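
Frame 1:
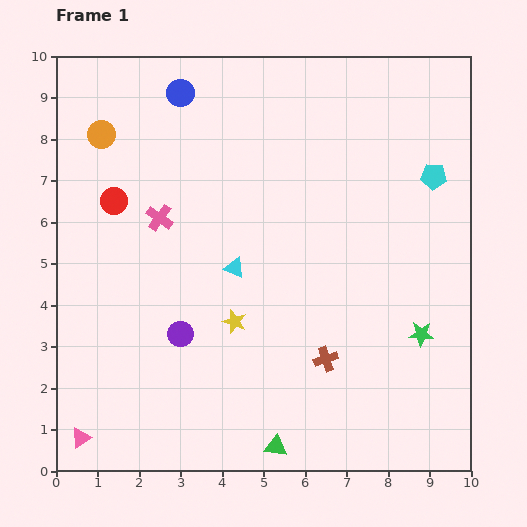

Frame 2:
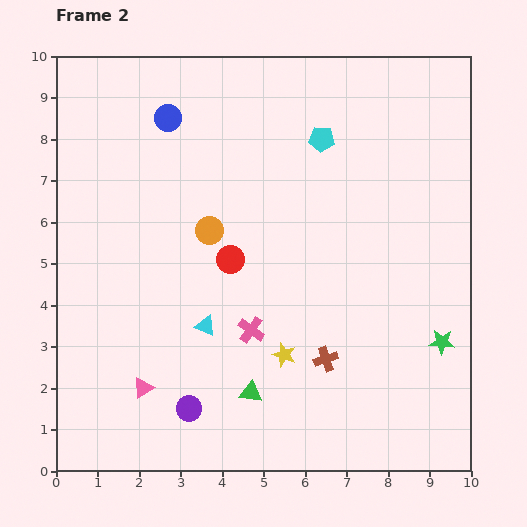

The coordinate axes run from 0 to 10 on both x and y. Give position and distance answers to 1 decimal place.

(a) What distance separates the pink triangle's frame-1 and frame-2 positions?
1.9

The pink triangle moved from (0.6, 0.8) to (2.1, 2.0), a distance of √(1.5² + 1.2²) ≈ 1.9.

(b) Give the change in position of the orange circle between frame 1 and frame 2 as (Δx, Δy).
(2.6, -2.3)

The orange circle was at (1.1, 8.1) in frame 1 and (3.7, 5.8) in frame 2.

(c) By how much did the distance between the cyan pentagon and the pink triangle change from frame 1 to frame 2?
-3.2

Distance in frame 1: 10.6. Distance in frame 2: 7.4.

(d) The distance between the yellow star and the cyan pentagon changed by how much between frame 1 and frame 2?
-0.6

Distance in frame 1: 5.9. Distance in frame 2: 5.3.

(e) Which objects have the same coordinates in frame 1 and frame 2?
the brown cross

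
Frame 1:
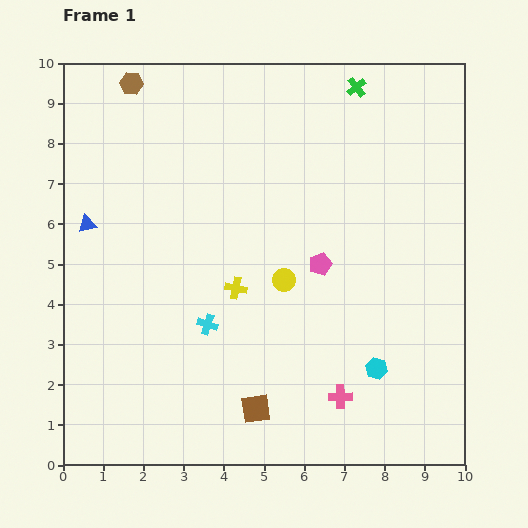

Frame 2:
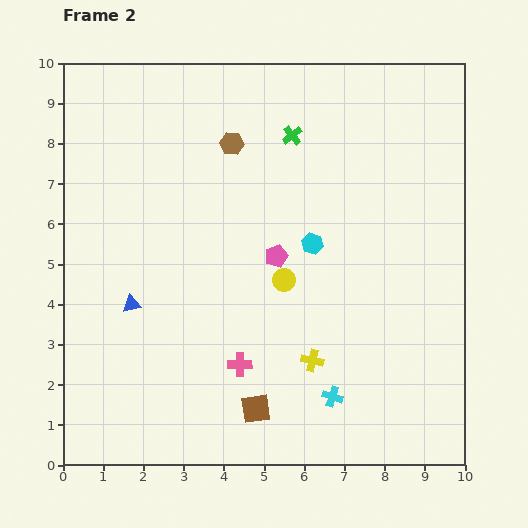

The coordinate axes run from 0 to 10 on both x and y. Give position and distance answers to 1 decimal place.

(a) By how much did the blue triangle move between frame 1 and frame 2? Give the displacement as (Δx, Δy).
(1.1, -2.0)

The blue triangle was at (0.6, 6.0) in frame 1 and (1.7, 4.0) in frame 2.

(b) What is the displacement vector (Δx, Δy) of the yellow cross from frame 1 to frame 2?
(1.9, -1.8)

The yellow cross was at (4.3, 4.4) in frame 1 and (6.2, 2.6) in frame 2.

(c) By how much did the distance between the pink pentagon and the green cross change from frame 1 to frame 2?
-1.5

Distance in frame 1: 4.5. Distance in frame 2: 3.0.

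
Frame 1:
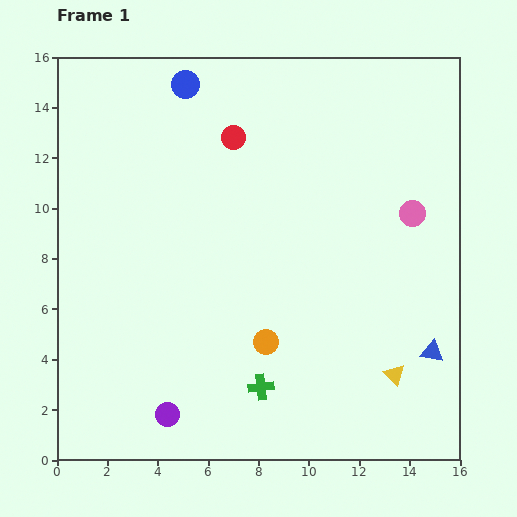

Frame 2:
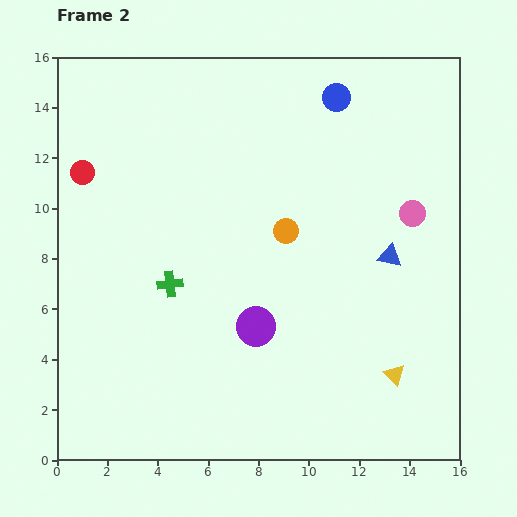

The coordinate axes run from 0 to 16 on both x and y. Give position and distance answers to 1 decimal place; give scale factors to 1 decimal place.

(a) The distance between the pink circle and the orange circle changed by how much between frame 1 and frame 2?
-2.7

Distance in frame 1: 7.7. Distance in frame 2: 5.0.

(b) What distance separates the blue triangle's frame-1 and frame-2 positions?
4.2

The blue triangle moved from (14.9, 4.3) to (13.2, 8.1), a distance of √(1.7² + 3.8²) ≈ 4.2.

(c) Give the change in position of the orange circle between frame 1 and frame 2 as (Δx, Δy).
(0.8, 4.4)

The orange circle was at (8.3, 4.7) in frame 1 and (9.1, 9.1) in frame 2.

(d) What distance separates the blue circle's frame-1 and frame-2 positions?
6.0

The blue circle moved from (5.1, 14.9) to (11.1, 14.4), a distance of √(6.0² + 0.5²) ≈ 6.0.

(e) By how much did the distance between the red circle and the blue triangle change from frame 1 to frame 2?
+1.0

Distance in frame 1: 11.6. Distance in frame 2: 12.6.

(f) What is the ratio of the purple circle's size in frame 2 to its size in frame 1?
1.6×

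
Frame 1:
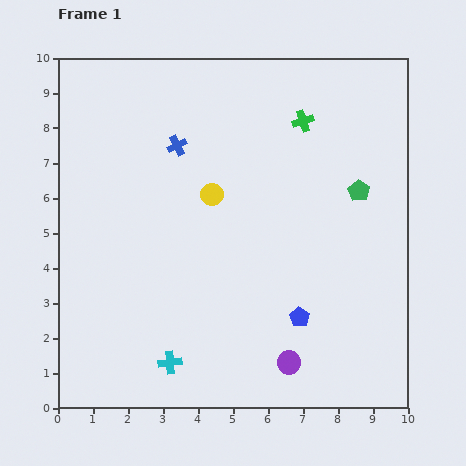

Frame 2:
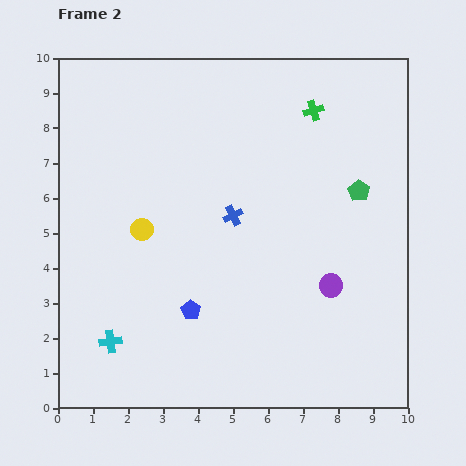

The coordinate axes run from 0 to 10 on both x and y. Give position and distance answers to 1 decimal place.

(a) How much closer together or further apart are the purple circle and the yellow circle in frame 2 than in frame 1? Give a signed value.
+0.3

Distance in frame 1: 5.3. Distance in frame 2: 5.6.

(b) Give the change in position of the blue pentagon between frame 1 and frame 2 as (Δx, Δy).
(-3.1, 0.2)

The blue pentagon was at (6.9, 2.6) in frame 1 and (3.8, 2.8) in frame 2.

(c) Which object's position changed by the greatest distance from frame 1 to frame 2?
the blue pentagon

(moved 3.1; next 2.6)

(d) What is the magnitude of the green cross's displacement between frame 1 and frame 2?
0.4

The green cross moved from (7.0, 8.2) to (7.3, 8.5), a distance of √(0.3² + 0.3²) ≈ 0.4.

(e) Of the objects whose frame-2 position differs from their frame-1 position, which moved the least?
the green cross

(moved 0.4)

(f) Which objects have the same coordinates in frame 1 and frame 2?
the green pentagon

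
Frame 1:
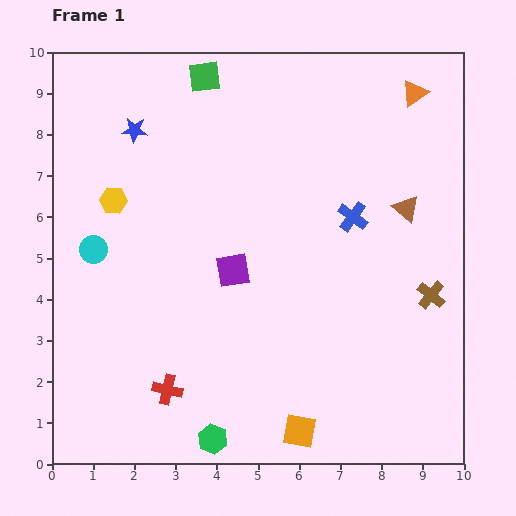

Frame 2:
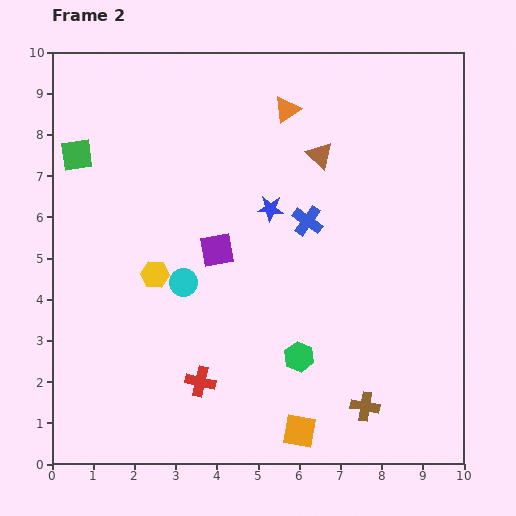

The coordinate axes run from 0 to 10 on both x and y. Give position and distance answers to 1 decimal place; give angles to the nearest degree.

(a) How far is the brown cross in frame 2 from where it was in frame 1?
3.1

The brown cross moved from (9.2, 4.1) to (7.6, 1.4), a distance of √(1.6² + 2.7²) ≈ 3.1.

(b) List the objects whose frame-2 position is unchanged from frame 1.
the orange square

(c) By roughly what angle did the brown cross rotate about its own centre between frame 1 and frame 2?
30° counter-clockwise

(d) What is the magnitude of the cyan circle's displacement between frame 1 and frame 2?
2.3

The cyan circle moved from (1.0, 5.2) to (3.2, 4.4), a distance of √(2.2² + 0.8²) ≈ 2.3.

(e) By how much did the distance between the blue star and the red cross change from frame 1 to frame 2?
-1.9

Distance in frame 1: 6.4. Distance in frame 2: 4.5.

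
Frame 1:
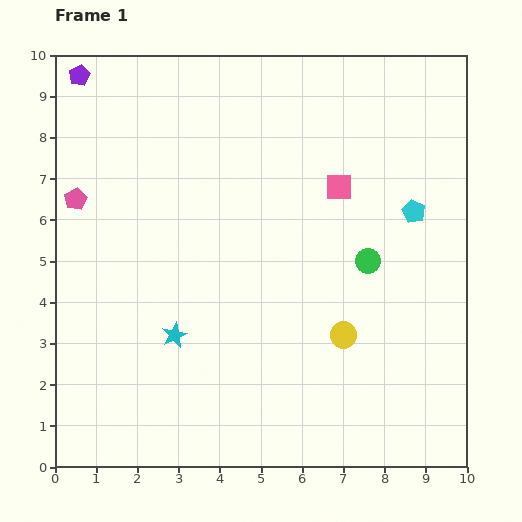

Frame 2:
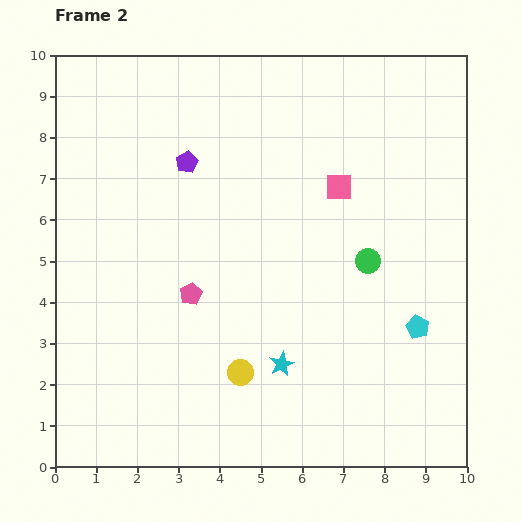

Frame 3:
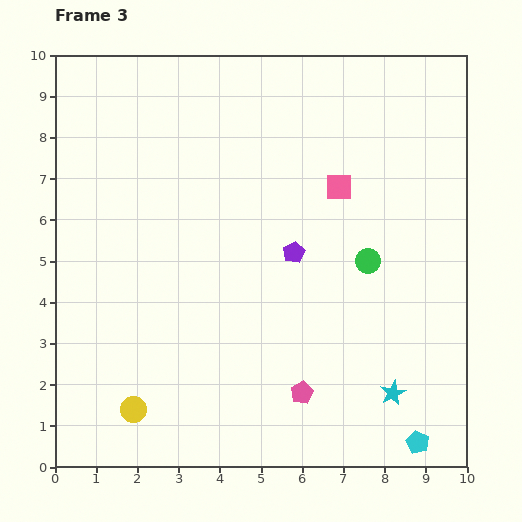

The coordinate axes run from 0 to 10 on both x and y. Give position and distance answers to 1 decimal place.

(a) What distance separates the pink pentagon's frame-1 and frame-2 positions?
3.6

The pink pentagon moved from (0.5, 6.5) to (3.3, 4.2), a distance of √(2.8² + 2.3²) ≈ 3.6.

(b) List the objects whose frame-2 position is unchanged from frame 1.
the green circle, the pink square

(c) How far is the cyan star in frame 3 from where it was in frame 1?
5.5

The cyan star moved from (2.9, 3.2) to (8.2, 1.8), a distance of √(5.3² + 1.4²) ≈ 5.5.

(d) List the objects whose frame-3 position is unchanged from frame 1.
the green circle, the pink square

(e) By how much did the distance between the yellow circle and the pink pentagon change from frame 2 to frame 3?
+1.9

Distance in frame 2: 2.2. Distance in frame 3: 4.1.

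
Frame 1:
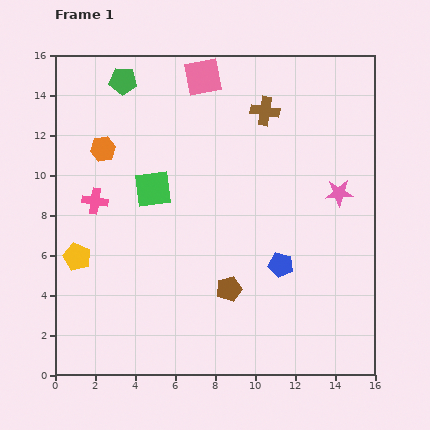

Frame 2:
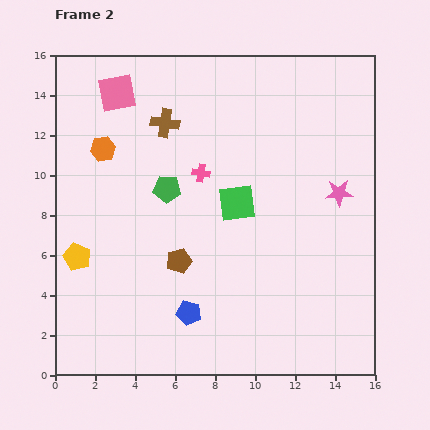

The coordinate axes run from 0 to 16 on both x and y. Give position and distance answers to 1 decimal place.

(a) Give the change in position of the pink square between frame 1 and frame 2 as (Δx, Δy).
(-4.3, -0.8)

The pink square was at (7.4, 14.9) in frame 1 and (3.1, 14.1) in frame 2.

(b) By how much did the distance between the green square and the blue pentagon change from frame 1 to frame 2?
-1.4

Distance in frame 1: 7.4. Distance in frame 2: 6.0.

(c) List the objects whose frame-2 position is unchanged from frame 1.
the yellow pentagon, the orange hexagon, the pink star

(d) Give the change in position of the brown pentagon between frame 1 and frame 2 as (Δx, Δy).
(-2.5, 1.4)

The brown pentagon was at (8.7, 4.3) in frame 1 and (6.2, 5.7) in frame 2.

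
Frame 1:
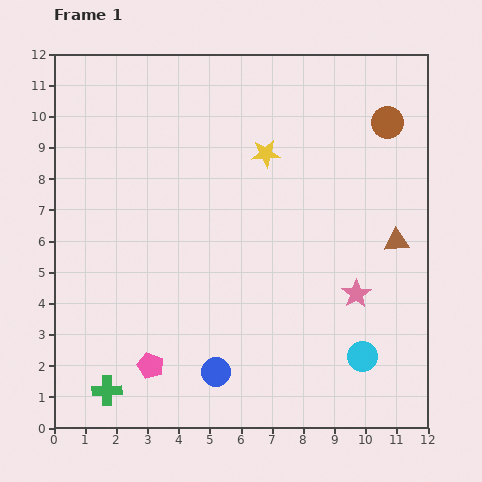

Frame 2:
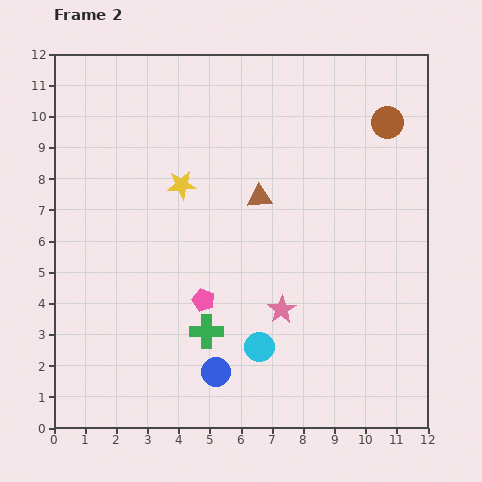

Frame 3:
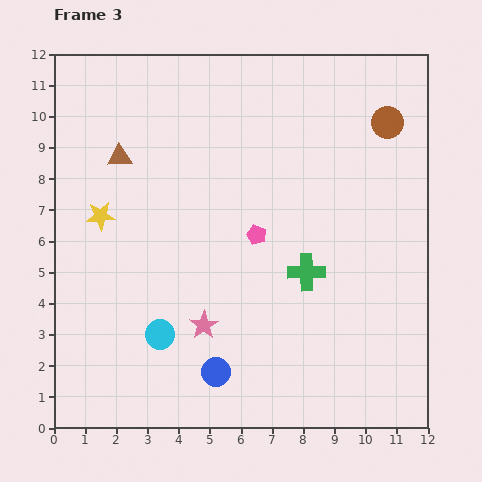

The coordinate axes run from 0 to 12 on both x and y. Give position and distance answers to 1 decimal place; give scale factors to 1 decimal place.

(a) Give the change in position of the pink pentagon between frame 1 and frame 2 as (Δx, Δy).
(1.7, 2.1)

The pink pentagon was at (3.1, 2.0) in frame 1 and (4.8, 4.1) in frame 2.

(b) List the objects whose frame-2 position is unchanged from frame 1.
the brown circle, the blue circle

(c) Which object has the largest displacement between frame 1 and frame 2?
the brown triangle

(moved 4.6; next 3.7)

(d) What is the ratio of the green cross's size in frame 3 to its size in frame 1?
1.3×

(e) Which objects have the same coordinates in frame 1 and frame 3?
the brown circle, the blue circle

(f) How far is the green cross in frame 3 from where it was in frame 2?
3.7

The green cross moved from (4.9, 3.1) to (8.1, 5.0), a distance of √(3.2² + 1.9²) ≈ 3.7.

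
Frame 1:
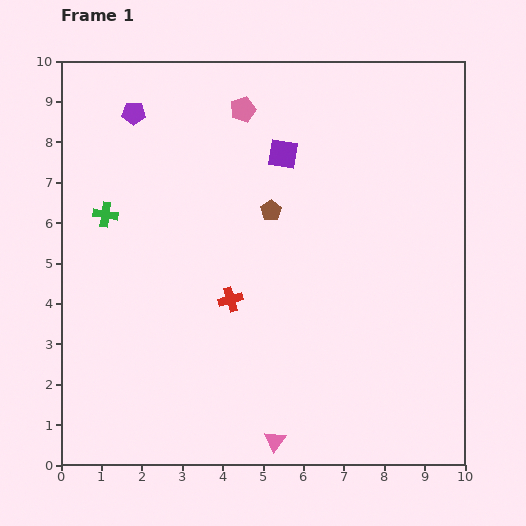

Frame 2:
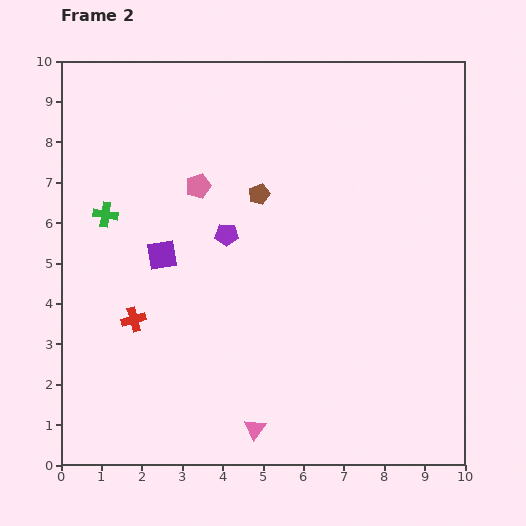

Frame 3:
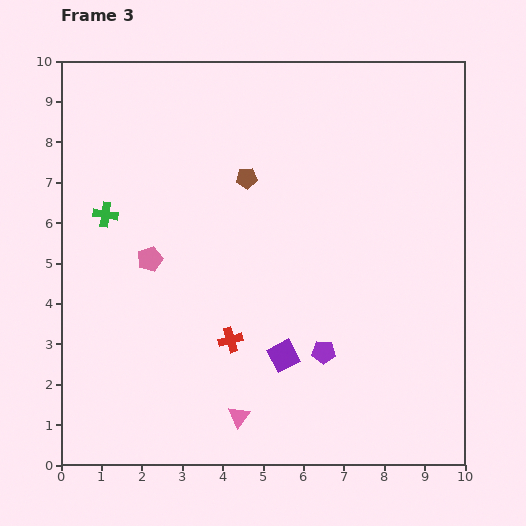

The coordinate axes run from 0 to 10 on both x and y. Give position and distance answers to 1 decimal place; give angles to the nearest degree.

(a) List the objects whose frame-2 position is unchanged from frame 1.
the green cross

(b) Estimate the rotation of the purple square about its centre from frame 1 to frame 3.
38° counter-clockwise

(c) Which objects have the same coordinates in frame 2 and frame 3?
the green cross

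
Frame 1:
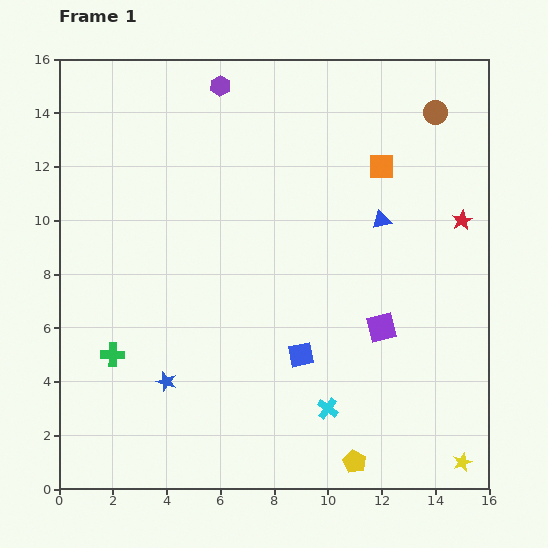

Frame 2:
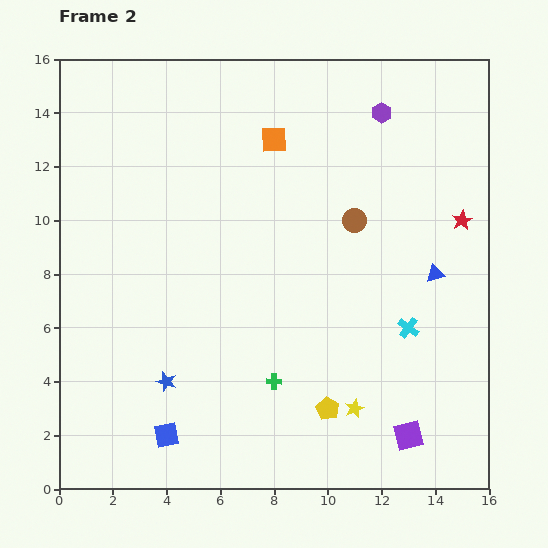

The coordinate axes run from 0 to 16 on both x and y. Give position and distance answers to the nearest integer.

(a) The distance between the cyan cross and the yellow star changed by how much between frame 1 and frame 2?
-1

Distance in frame 1: 5. Distance in frame 2: 4.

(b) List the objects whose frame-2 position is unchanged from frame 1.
the blue star, the red star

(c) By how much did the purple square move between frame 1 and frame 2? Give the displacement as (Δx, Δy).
(1, -4)

The purple square was at (12, 6) in frame 1 and (13, 2) in frame 2.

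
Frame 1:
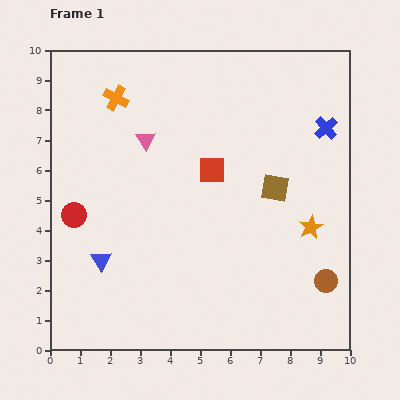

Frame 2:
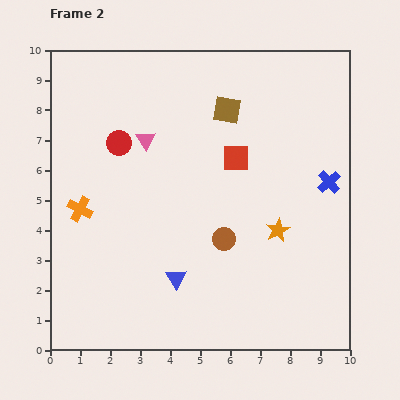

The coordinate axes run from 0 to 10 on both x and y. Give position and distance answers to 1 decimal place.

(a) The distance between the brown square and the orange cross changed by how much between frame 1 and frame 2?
-0.2

Distance in frame 1: 6.1. Distance in frame 2: 5.9.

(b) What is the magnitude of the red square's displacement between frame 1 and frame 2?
0.9

The red square moved from (5.4, 6.0) to (6.2, 6.4), a distance of √(0.8² + 0.4²) ≈ 0.9.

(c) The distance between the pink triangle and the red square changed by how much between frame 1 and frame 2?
+0.7

Distance in frame 1: 2.4. Distance in frame 2: 3.1.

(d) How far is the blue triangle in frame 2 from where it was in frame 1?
2.6

The blue triangle moved from (1.7, 3.0) to (4.2, 2.4), a distance of √(2.5² + 0.6²) ≈ 2.6.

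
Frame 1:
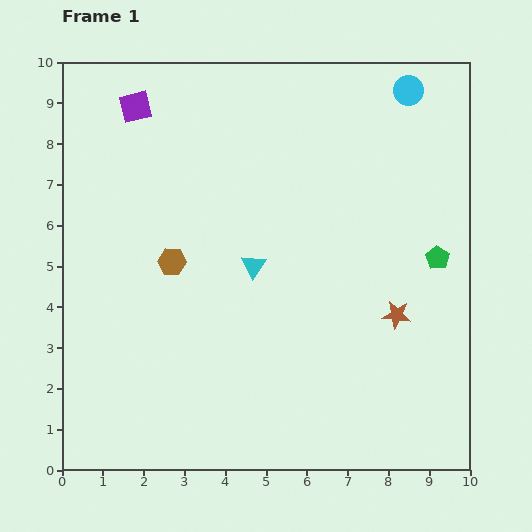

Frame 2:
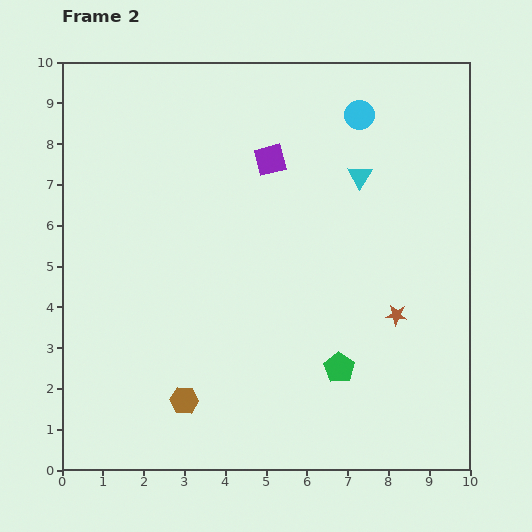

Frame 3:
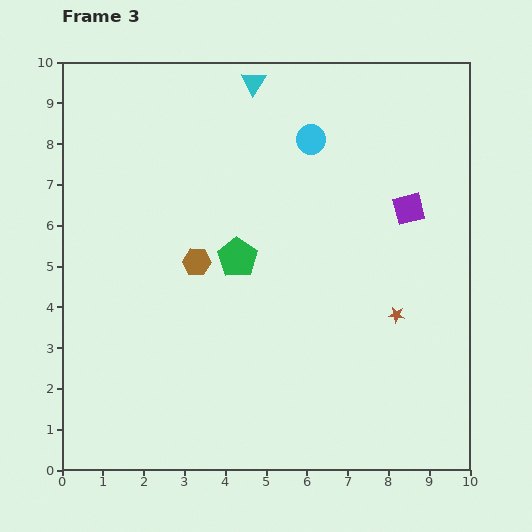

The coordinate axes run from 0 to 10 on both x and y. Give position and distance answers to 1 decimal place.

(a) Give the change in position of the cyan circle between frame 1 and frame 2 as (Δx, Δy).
(-1.2, -0.6)

The cyan circle was at (8.5, 9.3) in frame 1 and (7.3, 8.7) in frame 2.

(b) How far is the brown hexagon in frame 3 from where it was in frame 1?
0.6

The brown hexagon moved from (2.7, 5.1) to (3.3, 5.1), a distance of √(0.6² + 0.0²) ≈ 0.6.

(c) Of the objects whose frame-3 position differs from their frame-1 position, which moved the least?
the brown hexagon

(moved 0.6)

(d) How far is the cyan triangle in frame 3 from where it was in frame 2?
3.5

The cyan triangle moved from (7.3, 7.2) to (4.7, 9.5), a distance of √(2.6² + 2.3²) ≈ 3.5.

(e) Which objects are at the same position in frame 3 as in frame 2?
the brown star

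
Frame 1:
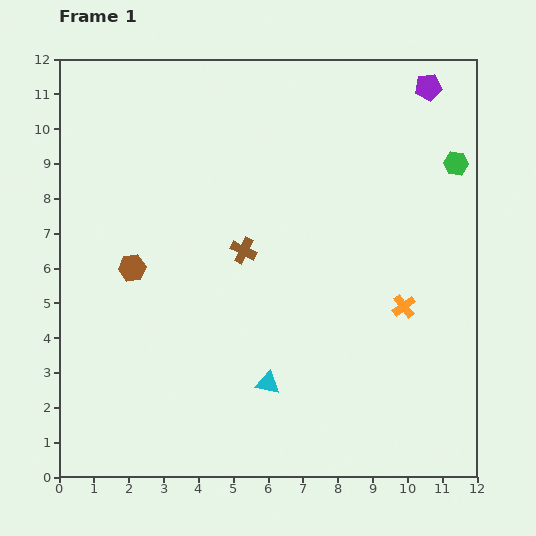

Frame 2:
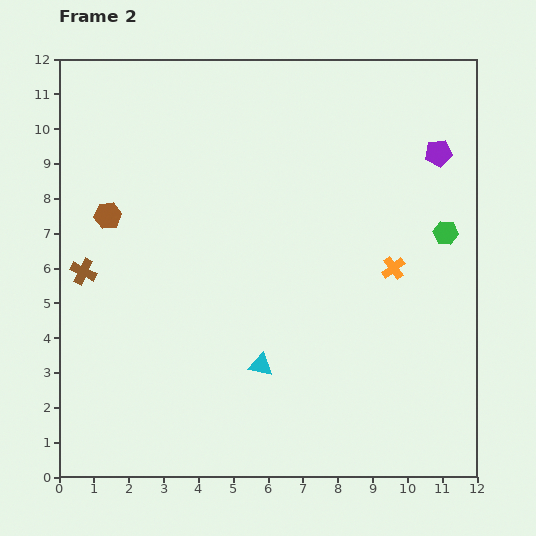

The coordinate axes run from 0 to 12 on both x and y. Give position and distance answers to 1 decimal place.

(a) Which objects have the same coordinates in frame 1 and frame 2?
none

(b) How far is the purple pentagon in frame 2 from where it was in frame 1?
1.9

The purple pentagon moved from (10.6, 11.2) to (10.9, 9.3), a distance of √(0.3² + 1.9²) ≈ 1.9.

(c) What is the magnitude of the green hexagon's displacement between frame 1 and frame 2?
2.0

The green hexagon moved from (11.4, 9.0) to (11.1, 7.0), a distance of √(0.3² + 2.0²) ≈ 2.0.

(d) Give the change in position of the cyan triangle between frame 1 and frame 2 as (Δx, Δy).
(-0.2, 0.5)

The cyan triangle was at (6.0, 2.7) in frame 1 and (5.8, 3.2) in frame 2.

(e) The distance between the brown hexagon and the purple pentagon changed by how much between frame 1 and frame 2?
-0.3

Distance in frame 1: 10.0. Distance in frame 2: 9.7.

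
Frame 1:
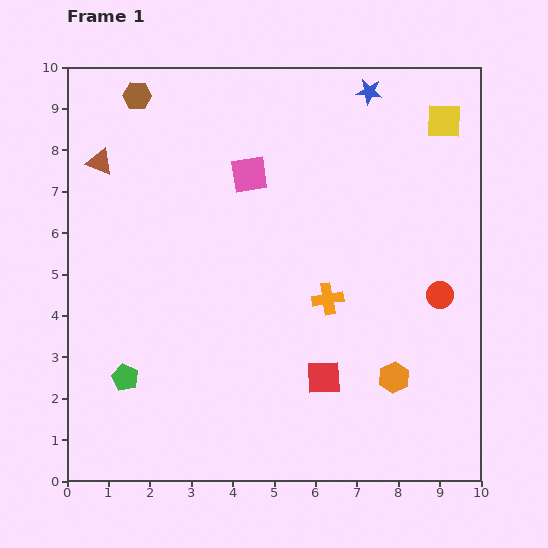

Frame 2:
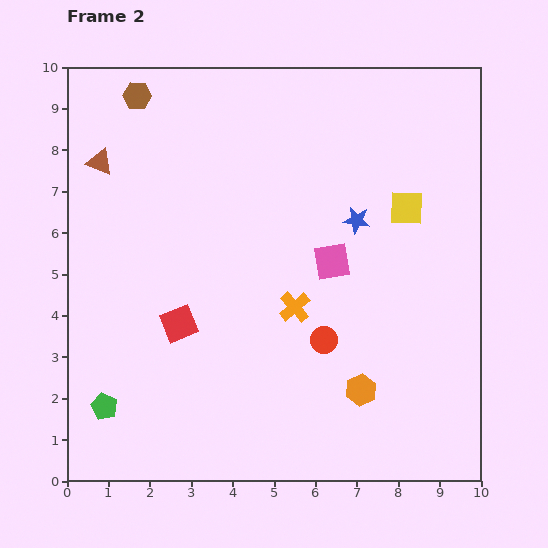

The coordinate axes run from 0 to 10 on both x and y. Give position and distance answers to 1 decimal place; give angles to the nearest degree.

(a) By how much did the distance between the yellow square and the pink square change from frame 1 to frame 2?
-2.7

Distance in frame 1: 4.9. Distance in frame 2: 2.2.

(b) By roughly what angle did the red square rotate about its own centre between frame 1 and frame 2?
20° counter-clockwise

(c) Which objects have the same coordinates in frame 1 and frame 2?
the brown triangle, the brown hexagon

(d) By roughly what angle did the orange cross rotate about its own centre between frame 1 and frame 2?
31° counter-clockwise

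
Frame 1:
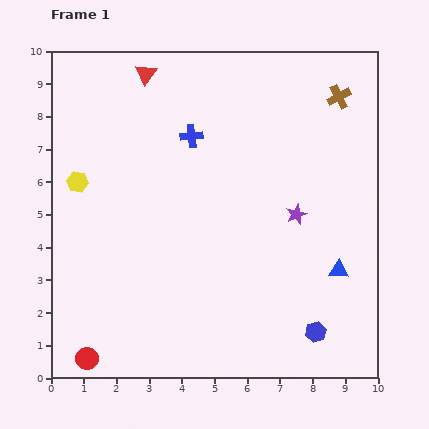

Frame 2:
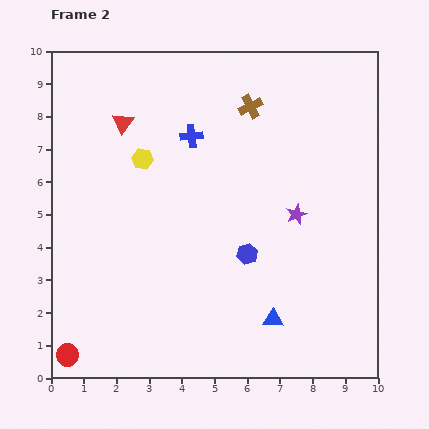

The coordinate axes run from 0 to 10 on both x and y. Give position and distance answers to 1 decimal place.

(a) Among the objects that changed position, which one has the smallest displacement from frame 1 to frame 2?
the red circle

(moved 0.6)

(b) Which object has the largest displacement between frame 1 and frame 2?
the blue hexagon

(moved 3.2; next 2.7)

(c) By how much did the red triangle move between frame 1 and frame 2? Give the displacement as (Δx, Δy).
(-0.7, -1.5)

The red triangle was at (2.9, 9.3) in frame 1 and (2.2, 7.8) in frame 2.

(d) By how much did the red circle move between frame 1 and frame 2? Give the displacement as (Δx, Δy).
(-0.6, 0.1)

The red circle was at (1.1, 0.6) in frame 1 and (0.5, 0.7) in frame 2.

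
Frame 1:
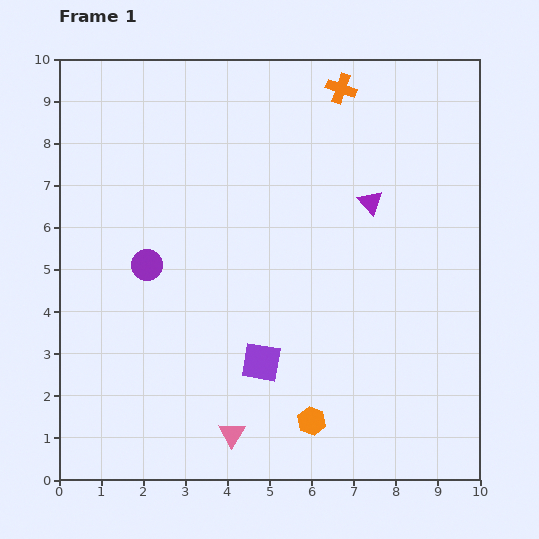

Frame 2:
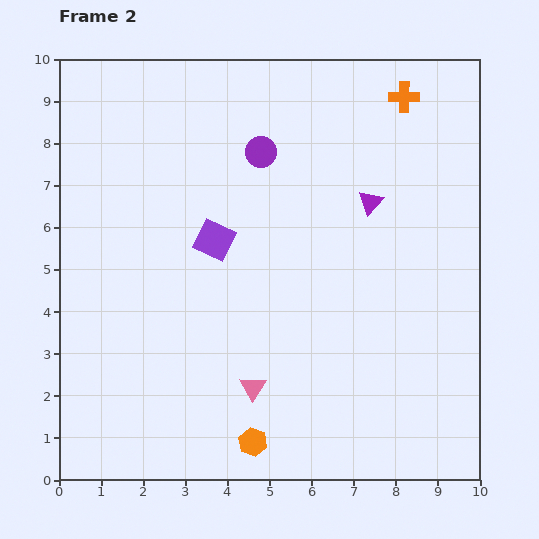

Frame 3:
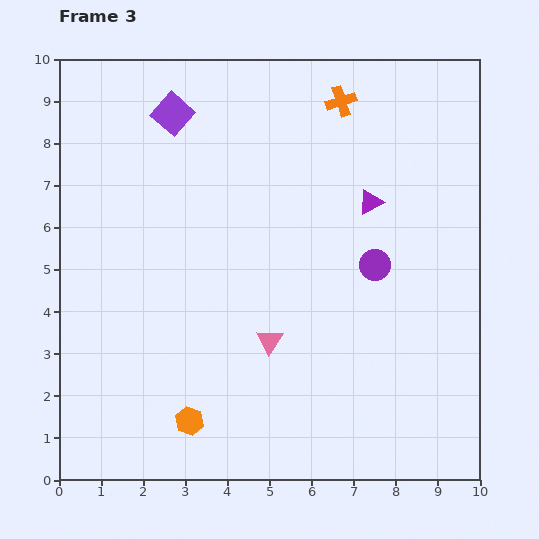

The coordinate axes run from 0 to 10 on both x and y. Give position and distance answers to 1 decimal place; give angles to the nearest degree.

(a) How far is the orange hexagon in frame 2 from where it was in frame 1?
1.5

The orange hexagon moved from (6.0, 1.4) to (4.6, 0.9), a distance of √(1.4² + 0.5²) ≈ 1.5.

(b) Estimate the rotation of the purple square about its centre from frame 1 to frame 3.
32° clockwise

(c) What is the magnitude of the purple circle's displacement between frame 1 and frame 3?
5.4

The purple circle moved from (2.1, 5.1) to (7.5, 5.1), a distance of √(5.4² + 0.0²) ≈ 5.4.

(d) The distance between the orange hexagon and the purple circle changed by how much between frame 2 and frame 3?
-1.2

Distance in frame 2: 6.9. Distance in frame 3: 5.7.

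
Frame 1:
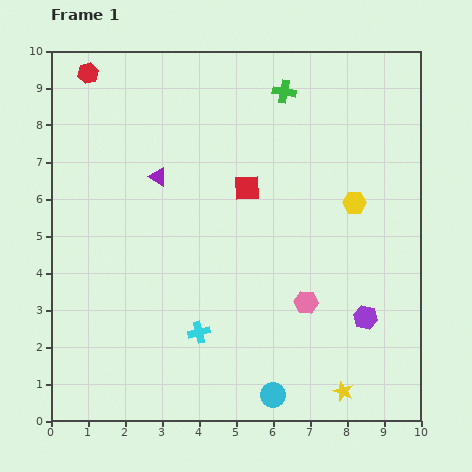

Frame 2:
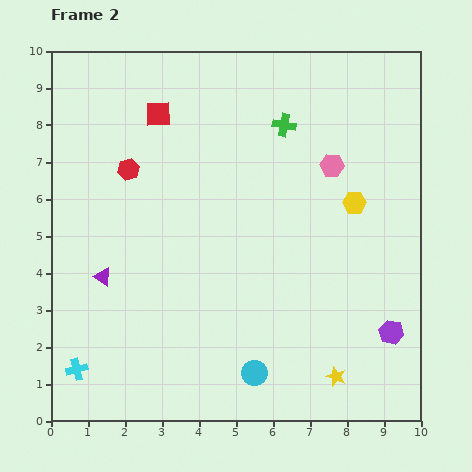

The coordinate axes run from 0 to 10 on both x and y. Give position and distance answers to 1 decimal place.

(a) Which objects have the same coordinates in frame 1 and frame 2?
the yellow hexagon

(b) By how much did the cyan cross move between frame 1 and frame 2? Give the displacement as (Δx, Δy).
(-3.3, -1.0)

The cyan cross was at (4.0, 2.4) in frame 1 and (0.7, 1.4) in frame 2.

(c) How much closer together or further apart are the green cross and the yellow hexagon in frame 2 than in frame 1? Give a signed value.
-0.8

Distance in frame 1: 3.6. Distance in frame 2: 2.8.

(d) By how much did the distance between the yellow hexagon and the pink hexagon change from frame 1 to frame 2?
-1.8

Distance in frame 1: 3.0. Distance in frame 2: 1.2.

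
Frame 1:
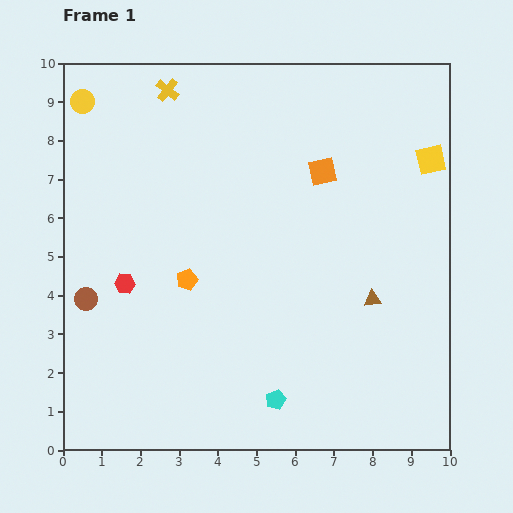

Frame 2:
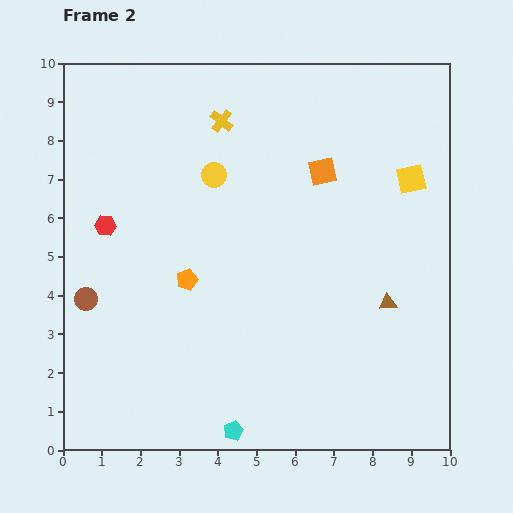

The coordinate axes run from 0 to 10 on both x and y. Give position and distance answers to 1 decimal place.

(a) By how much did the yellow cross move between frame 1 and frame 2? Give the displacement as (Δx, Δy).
(1.4, -0.8)

The yellow cross was at (2.7, 9.3) in frame 1 and (4.1, 8.5) in frame 2.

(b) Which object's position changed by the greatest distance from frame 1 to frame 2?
the yellow circle

(moved 3.9; next 1.6)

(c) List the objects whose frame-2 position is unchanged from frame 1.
the orange pentagon, the orange square, the brown circle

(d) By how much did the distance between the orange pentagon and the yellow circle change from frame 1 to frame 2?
-2.5

Distance in frame 1: 5.3. Distance in frame 2: 2.8.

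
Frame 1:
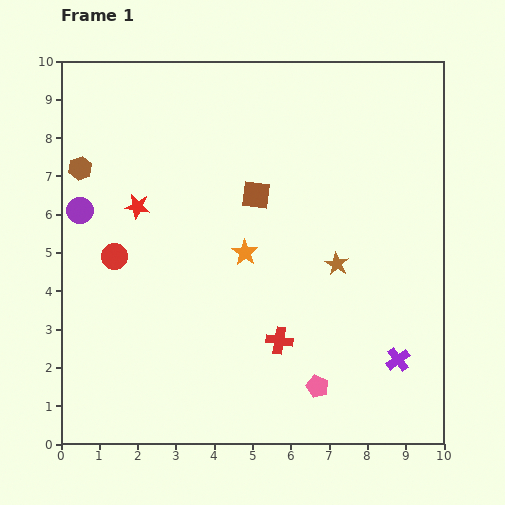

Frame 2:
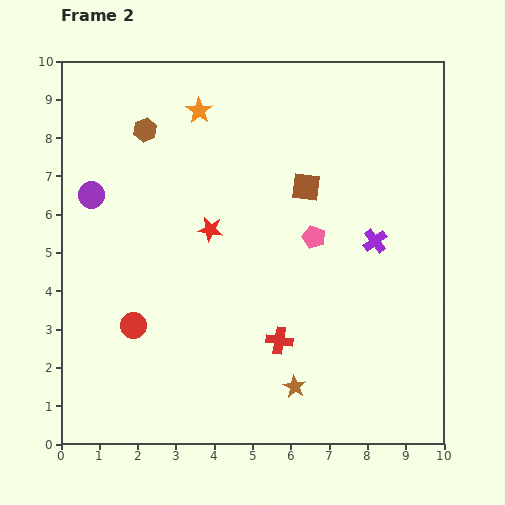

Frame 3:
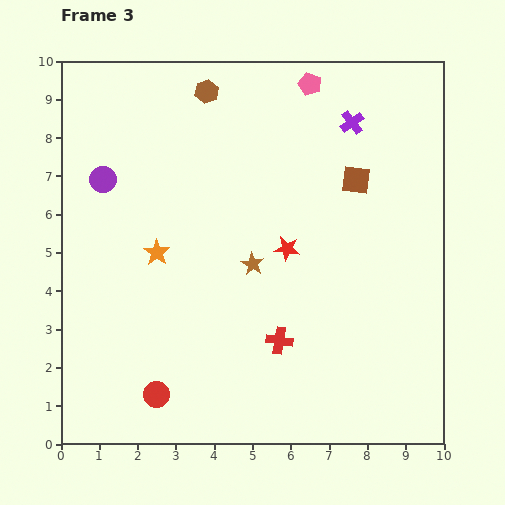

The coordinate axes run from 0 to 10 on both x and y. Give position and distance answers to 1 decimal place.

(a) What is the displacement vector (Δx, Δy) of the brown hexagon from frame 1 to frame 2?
(1.7, 1.0)

The brown hexagon was at (0.5, 7.2) in frame 1 and (2.2, 8.2) in frame 2.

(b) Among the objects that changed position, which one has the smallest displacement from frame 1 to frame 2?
the purple circle

(moved 0.5)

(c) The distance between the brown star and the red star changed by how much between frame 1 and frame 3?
-4.4

Distance in frame 1: 5.4. Distance in frame 3: 1.0.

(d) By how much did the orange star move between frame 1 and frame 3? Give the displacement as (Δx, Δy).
(-2.3, 0.0)

The orange star was at (4.8, 5.0) in frame 1 and (2.5, 5.0) in frame 3.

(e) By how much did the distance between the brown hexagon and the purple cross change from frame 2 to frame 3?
-2.8

Distance in frame 2: 6.7. Distance in frame 3: 3.9.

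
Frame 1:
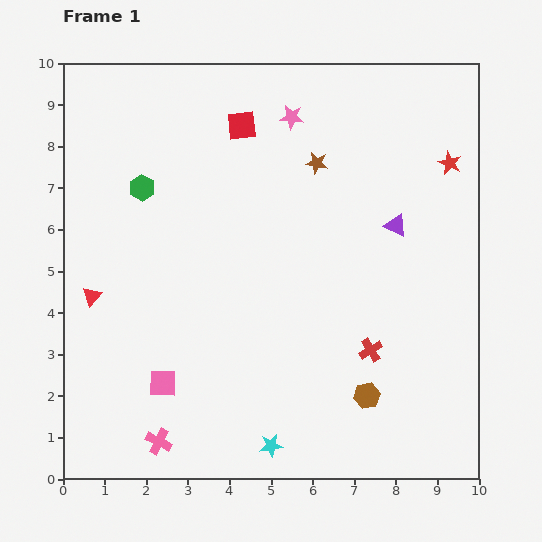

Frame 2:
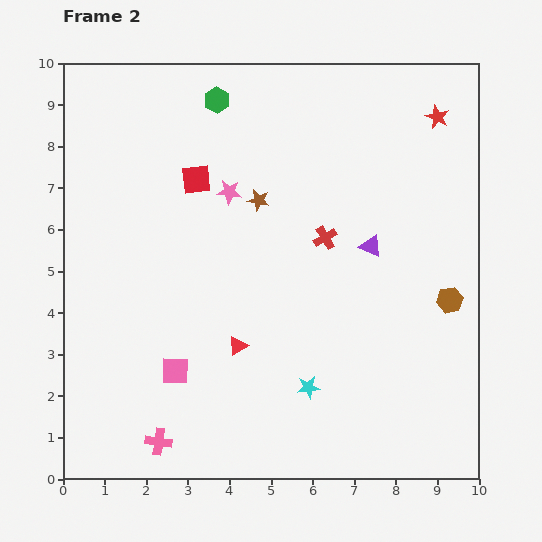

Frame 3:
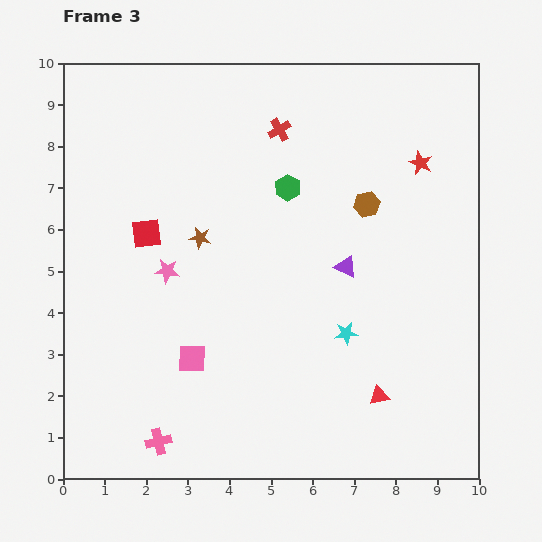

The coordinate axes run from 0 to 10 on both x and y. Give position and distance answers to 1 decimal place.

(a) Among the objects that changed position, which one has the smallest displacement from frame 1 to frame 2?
the pink square

(moved 0.4)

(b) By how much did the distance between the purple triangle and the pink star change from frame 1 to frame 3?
+0.7

Distance in frame 1: 3.6. Distance in frame 3: 4.3.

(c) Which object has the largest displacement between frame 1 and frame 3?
the red triangle

(moved 7.3; next 5.7)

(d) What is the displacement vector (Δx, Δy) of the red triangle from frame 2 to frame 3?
(3.4, -1.2)

The red triangle was at (4.2, 3.2) in frame 2 and (7.6, 2.0) in frame 3.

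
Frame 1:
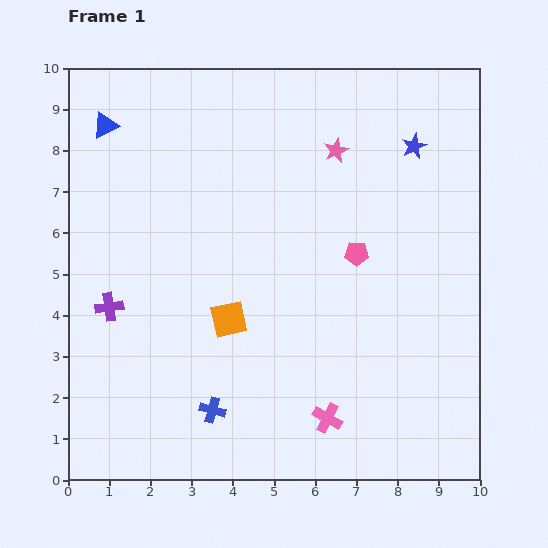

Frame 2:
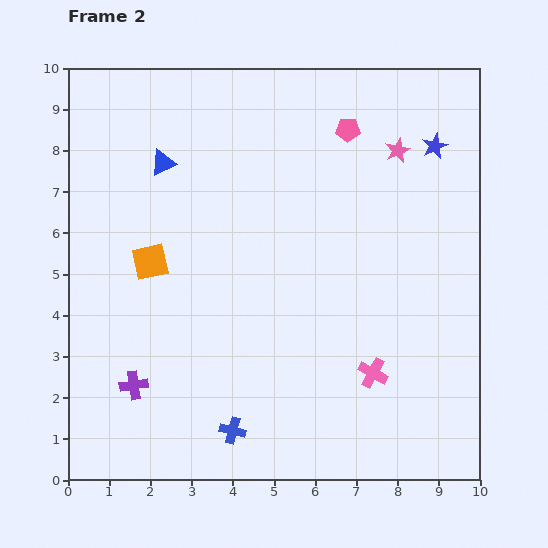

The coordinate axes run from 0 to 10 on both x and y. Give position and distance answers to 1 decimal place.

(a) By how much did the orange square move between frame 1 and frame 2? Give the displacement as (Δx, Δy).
(-1.9, 1.4)

The orange square was at (3.9, 3.9) in frame 1 and (2.0, 5.3) in frame 2.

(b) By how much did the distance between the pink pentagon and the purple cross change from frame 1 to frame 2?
+2.0

Distance in frame 1: 6.1. Distance in frame 2: 8.1.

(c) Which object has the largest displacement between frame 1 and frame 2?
the pink pentagon

(moved 3.0; next 2.4)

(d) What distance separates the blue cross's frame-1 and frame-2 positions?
0.7

The blue cross moved from (3.5, 1.7) to (4.0, 1.2), a distance of √(0.5² + 0.5²) ≈ 0.7.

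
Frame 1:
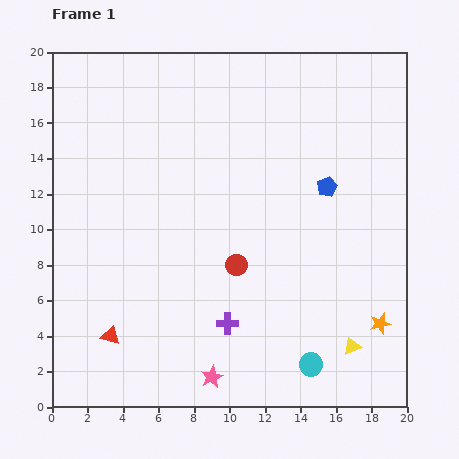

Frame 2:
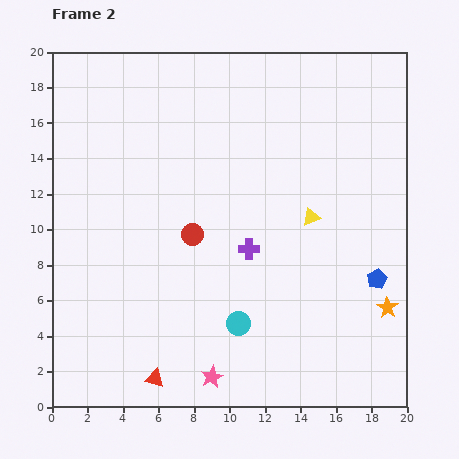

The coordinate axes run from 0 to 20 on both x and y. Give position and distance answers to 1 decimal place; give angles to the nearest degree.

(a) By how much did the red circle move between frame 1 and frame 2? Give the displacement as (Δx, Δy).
(-2.5, 1.7)

The red circle was at (10.4, 8.0) in frame 1 and (7.9, 9.7) in frame 2.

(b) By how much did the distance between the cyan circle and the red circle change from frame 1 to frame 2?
-1.4

Distance in frame 1: 7.0. Distance in frame 2: 5.6.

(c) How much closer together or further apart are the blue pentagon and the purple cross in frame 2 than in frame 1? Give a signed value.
-2.1

Distance in frame 1: 9.5. Distance in frame 2: 7.4.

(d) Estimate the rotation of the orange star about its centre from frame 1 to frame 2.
25° counter-clockwise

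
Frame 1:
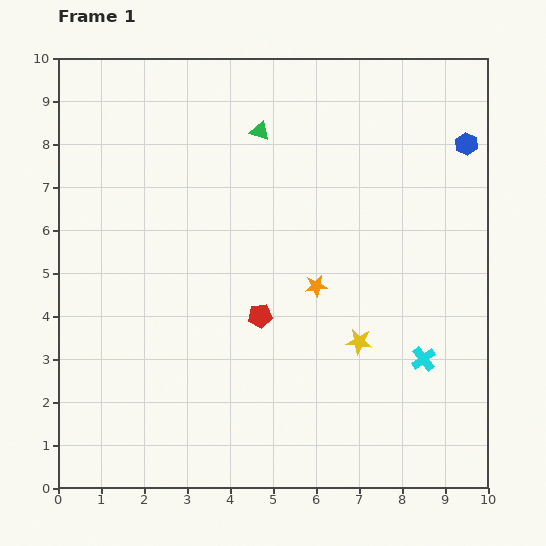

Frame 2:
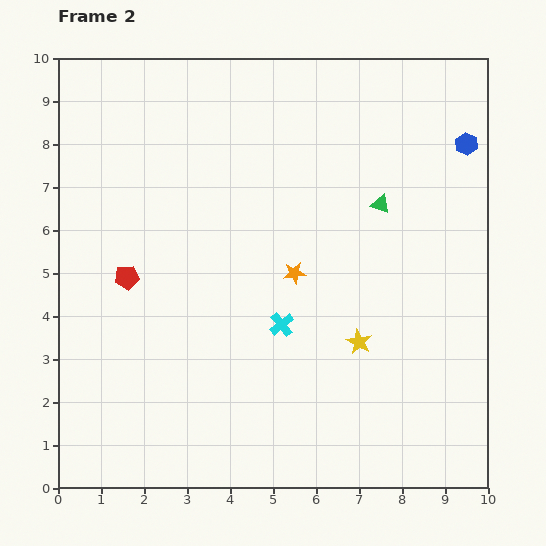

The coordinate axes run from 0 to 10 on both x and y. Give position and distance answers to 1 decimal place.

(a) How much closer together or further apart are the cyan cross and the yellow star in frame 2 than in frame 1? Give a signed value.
+0.2

Distance in frame 1: 1.6. Distance in frame 2: 1.8.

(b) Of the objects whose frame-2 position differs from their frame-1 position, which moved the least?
the orange star

(moved 0.6)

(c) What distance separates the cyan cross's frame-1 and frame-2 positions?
3.4

The cyan cross moved from (8.5, 3.0) to (5.2, 3.8), a distance of √(3.3² + 0.8²) ≈ 3.4.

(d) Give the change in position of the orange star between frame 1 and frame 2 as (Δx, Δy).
(-0.5, 0.3)

The orange star was at (6.0, 4.7) in frame 1 and (5.5, 5.0) in frame 2.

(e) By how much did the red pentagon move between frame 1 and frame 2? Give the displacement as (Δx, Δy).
(-3.1, 0.9)

The red pentagon was at (4.7, 4.0) in frame 1 and (1.6, 4.9) in frame 2.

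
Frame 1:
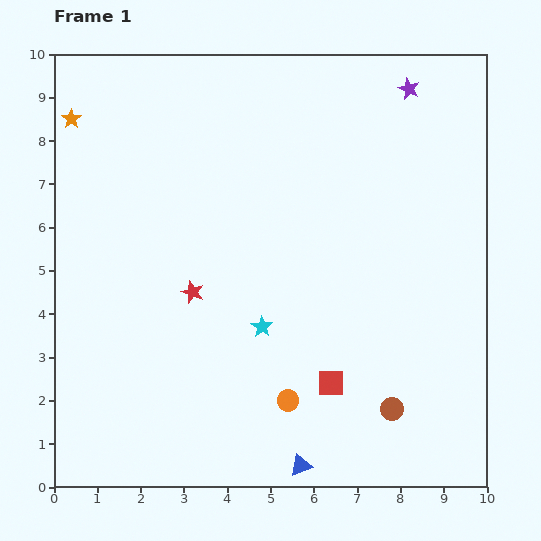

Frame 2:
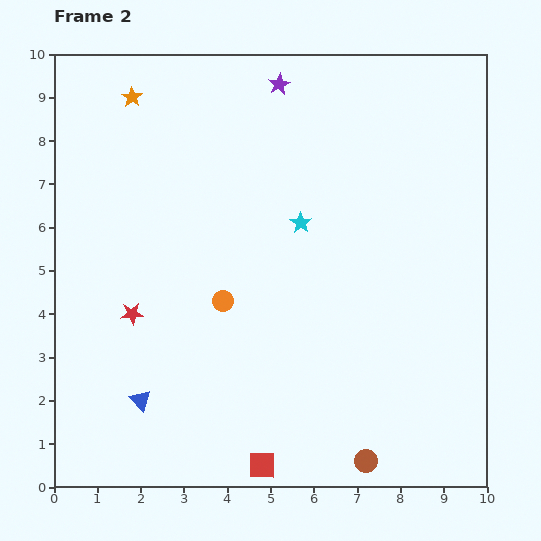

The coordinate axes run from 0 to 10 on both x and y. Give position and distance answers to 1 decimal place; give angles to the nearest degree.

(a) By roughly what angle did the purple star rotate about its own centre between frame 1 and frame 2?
20° clockwise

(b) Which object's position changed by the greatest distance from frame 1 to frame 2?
the blue triangle

(moved 4.0; next 3.0)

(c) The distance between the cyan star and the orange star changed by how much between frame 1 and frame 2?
-1.6

Distance in frame 1: 6.5. Distance in frame 2: 4.9.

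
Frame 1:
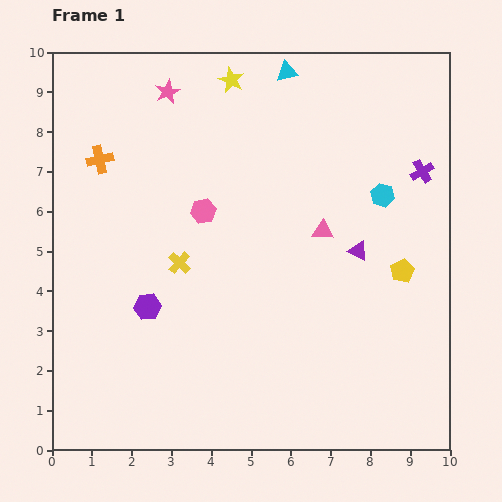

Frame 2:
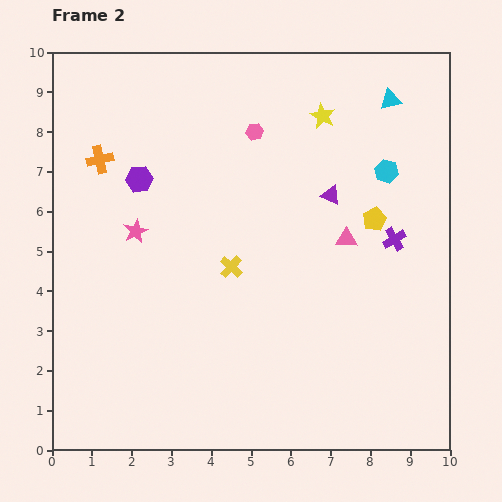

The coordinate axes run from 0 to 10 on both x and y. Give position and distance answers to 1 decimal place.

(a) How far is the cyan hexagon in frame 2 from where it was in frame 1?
0.6

The cyan hexagon moved from (8.3, 6.4) to (8.4, 7.0), a distance of √(0.1² + 0.6²) ≈ 0.6.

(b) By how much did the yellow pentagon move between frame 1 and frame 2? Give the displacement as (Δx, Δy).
(-0.7, 1.3)

The yellow pentagon was at (8.8, 4.5) in frame 1 and (8.1, 5.8) in frame 2.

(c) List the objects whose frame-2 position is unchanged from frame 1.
the orange cross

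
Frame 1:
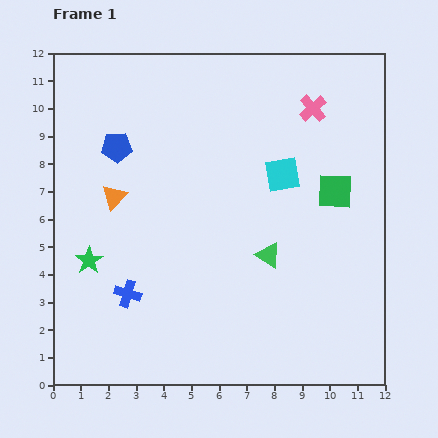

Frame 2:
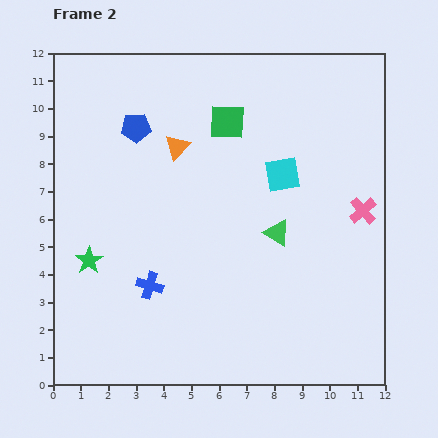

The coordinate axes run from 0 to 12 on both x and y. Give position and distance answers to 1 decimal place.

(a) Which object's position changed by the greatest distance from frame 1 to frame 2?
the green square

(moved 4.6; next 4.1)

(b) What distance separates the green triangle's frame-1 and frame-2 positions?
0.9

The green triangle moved from (7.8, 4.7) to (8.1, 5.5), a distance of √(0.3² + 0.8²) ≈ 0.9.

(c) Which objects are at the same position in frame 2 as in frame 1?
the green star, the cyan square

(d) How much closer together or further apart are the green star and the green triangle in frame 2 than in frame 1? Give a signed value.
+0.4

Distance in frame 1: 6.5. Distance in frame 2: 6.9.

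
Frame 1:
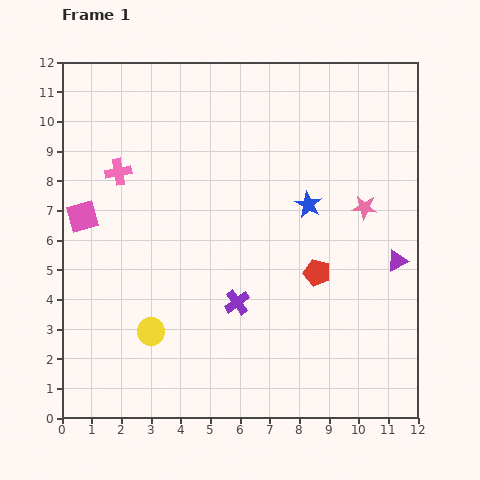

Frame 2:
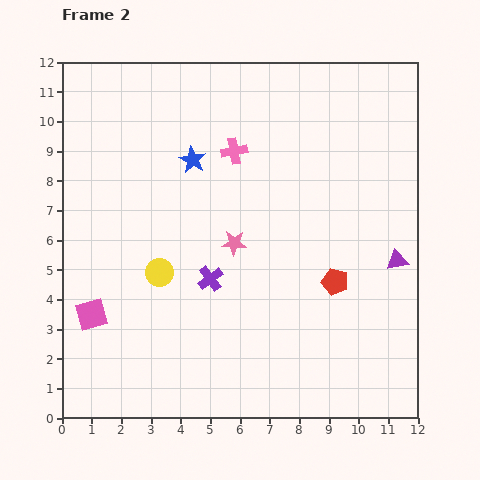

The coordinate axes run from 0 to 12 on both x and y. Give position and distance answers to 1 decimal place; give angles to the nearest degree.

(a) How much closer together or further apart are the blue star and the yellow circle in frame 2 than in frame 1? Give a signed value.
-2.8

Distance in frame 1: 6.8. Distance in frame 2: 4.0.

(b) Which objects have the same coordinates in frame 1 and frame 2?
the purple triangle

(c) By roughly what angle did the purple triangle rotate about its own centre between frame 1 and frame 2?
18° clockwise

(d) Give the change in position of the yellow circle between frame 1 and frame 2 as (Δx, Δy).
(0.3, 2.0)

The yellow circle was at (3.0, 2.9) in frame 1 and (3.3, 4.9) in frame 2.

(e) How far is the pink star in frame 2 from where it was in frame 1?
4.6

The pink star moved from (10.2, 7.1) to (5.8, 5.9), a distance of √(4.4² + 1.2²) ≈ 4.6.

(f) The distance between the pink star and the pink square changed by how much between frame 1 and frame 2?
-4.1

Distance in frame 1: 9.5. Distance in frame 2: 5.4.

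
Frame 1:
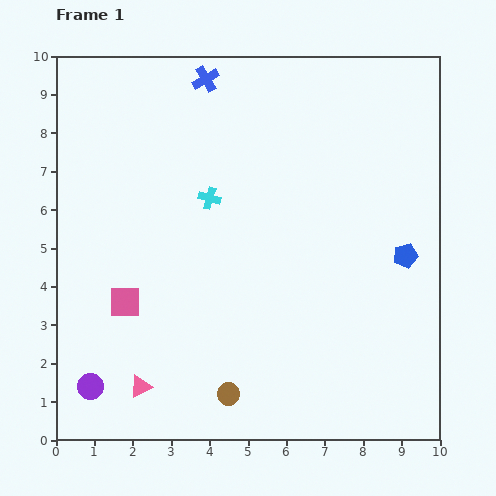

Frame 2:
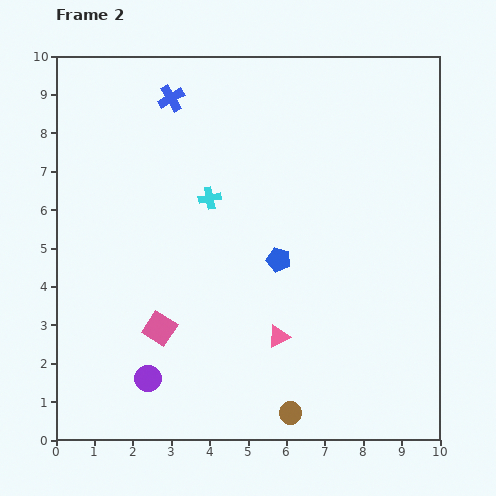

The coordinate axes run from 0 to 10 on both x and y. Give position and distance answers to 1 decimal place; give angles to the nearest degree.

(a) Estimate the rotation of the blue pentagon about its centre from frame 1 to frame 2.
28° clockwise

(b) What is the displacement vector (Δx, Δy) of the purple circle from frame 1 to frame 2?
(1.5, 0.2)

The purple circle was at (0.9, 1.4) in frame 1 and (2.4, 1.6) in frame 2.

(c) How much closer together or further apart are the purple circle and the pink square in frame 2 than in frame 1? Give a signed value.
-1.1

Distance in frame 1: 2.4. Distance in frame 2: 1.3.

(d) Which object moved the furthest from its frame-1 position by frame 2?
the pink triangle

(moved 3.8; next 3.3)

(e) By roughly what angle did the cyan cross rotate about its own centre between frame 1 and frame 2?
27° counter-clockwise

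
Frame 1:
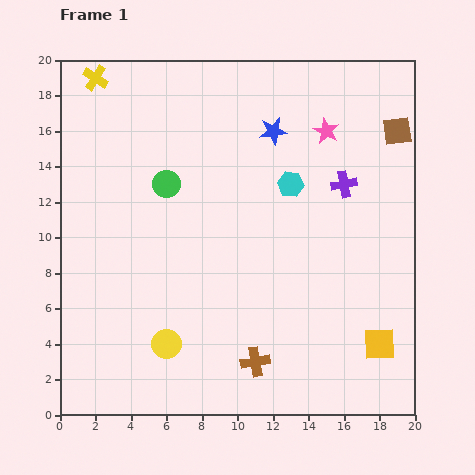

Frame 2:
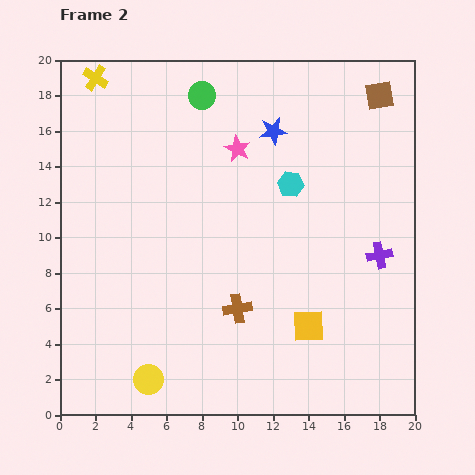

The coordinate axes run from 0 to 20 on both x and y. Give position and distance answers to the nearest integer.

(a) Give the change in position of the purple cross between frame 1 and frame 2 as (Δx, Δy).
(2, -4)

The purple cross was at (16, 13) in frame 1 and (18, 9) in frame 2.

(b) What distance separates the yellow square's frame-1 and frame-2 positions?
4

The yellow square moved from (18, 4) to (14, 5), a distance of √(4² + 1²) ≈ 4.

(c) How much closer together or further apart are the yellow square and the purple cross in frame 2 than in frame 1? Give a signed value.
-3

Distance in frame 1: 9. Distance in frame 2: 6.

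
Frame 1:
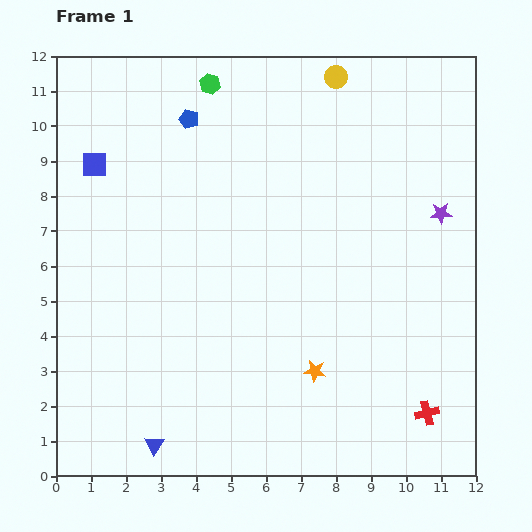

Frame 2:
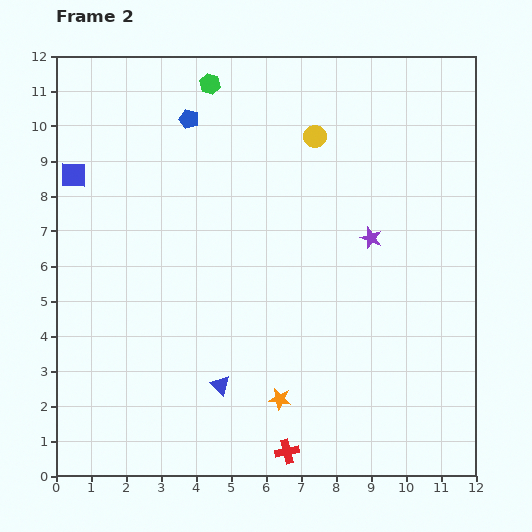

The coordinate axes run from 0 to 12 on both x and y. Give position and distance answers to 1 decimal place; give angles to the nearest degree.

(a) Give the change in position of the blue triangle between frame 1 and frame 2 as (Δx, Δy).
(1.9, 1.7)

The blue triangle was at (2.8, 0.9) in frame 1 and (4.7, 2.6) in frame 2.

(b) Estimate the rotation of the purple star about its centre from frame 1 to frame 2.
24° clockwise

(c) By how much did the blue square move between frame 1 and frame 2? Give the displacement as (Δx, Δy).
(-0.6, -0.3)

The blue square was at (1.1, 8.9) in frame 1 and (0.5, 8.6) in frame 2.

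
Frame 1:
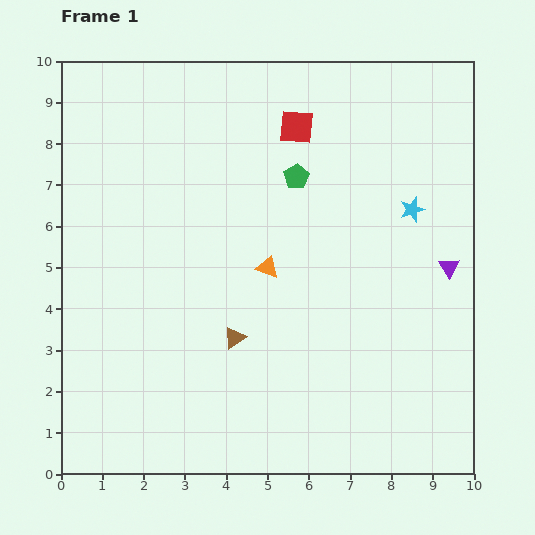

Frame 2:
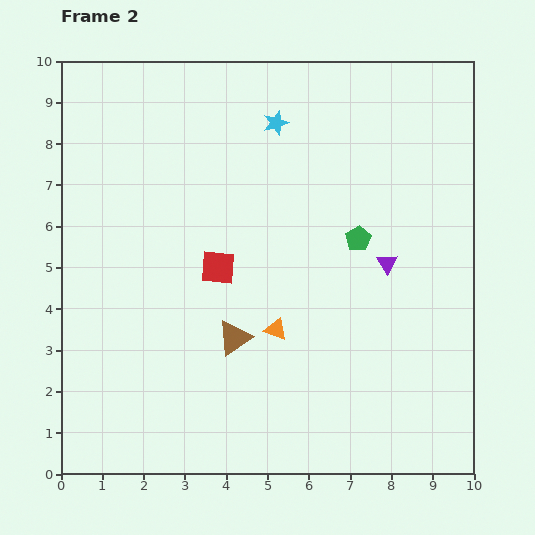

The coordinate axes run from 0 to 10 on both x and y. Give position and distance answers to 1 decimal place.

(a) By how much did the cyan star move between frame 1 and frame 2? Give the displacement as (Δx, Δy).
(-3.3, 2.1)

The cyan star was at (8.5, 6.4) in frame 1 and (5.2, 8.5) in frame 2.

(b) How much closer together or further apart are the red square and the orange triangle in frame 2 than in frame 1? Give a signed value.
-1.4

Distance in frame 1: 3.5. Distance in frame 2: 2.1.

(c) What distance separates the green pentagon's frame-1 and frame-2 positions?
2.1

The green pentagon moved from (5.7, 7.2) to (7.2, 5.7), a distance of √(1.5² + 1.5²) ≈ 2.1.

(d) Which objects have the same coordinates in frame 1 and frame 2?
the brown triangle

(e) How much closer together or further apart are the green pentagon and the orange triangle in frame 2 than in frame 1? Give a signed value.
+0.7

Distance in frame 1: 2.3. Distance in frame 2: 3.0.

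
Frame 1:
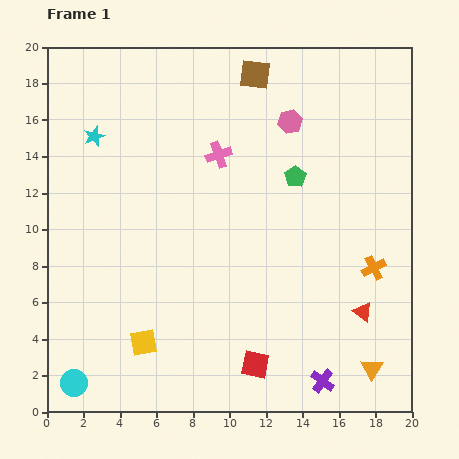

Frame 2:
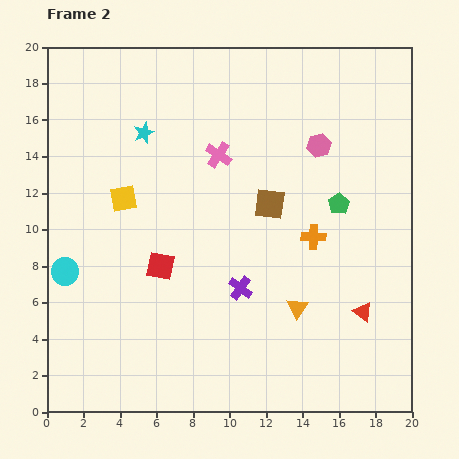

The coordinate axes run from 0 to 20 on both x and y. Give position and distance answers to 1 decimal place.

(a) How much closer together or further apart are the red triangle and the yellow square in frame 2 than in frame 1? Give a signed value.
+2.4

Distance in frame 1: 12.1. Distance in frame 2: 14.5.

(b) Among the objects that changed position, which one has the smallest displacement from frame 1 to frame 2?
the pink hexagon

(moved 2.1)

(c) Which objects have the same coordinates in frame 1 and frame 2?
the red triangle, the pink cross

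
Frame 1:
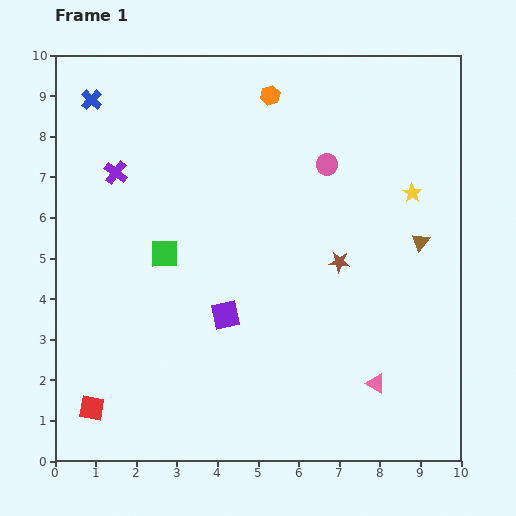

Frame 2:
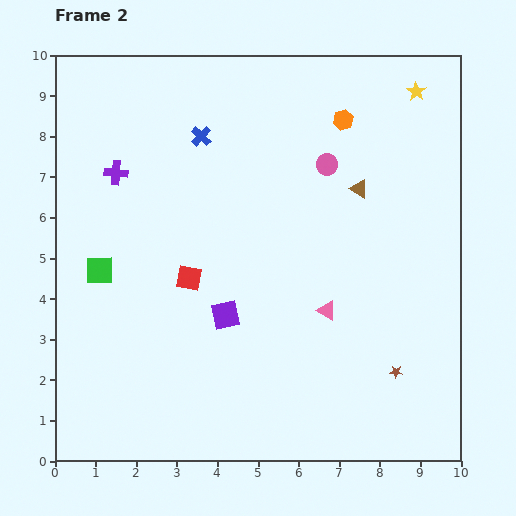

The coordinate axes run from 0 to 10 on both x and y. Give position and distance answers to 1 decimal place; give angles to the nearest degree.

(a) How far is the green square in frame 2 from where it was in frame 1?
1.6

The green square moved from (2.7, 5.1) to (1.1, 4.7), a distance of √(1.6² + 0.4²) ≈ 1.6.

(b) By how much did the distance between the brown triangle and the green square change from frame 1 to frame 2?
+0.4

Distance in frame 1: 6.3. Distance in frame 2: 6.7.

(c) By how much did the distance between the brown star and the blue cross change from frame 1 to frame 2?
+0.2

Distance in frame 1: 7.3. Distance in frame 2: 7.5.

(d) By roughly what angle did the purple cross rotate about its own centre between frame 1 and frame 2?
32° counter-clockwise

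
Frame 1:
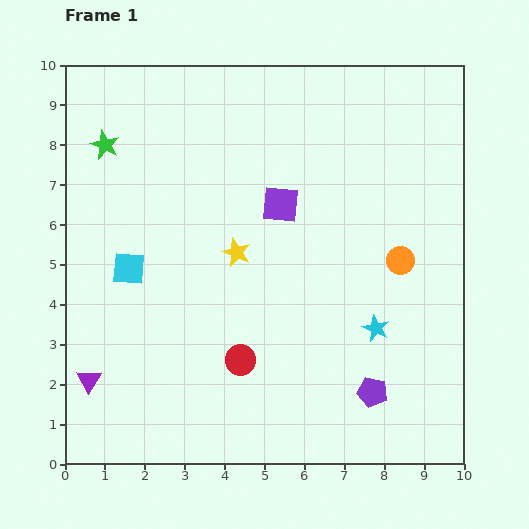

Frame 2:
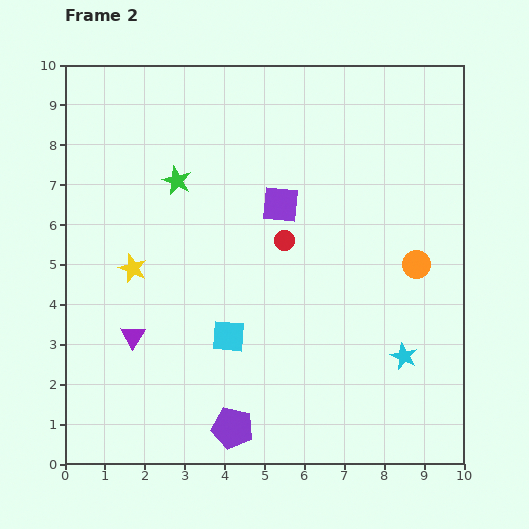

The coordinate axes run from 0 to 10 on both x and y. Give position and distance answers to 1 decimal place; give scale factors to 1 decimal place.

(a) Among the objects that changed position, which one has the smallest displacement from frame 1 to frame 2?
the orange circle

(moved 0.4)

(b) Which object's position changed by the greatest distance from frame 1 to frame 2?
the purple pentagon

(moved 3.6; next 3.2)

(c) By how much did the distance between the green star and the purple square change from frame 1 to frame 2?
-1.9

Distance in frame 1: 4.6. Distance in frame 2: 2.7.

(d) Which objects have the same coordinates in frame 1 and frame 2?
the purple square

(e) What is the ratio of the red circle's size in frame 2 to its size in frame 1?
0.6×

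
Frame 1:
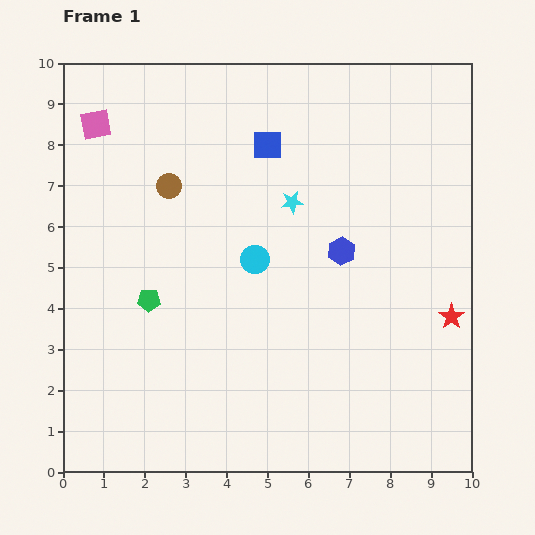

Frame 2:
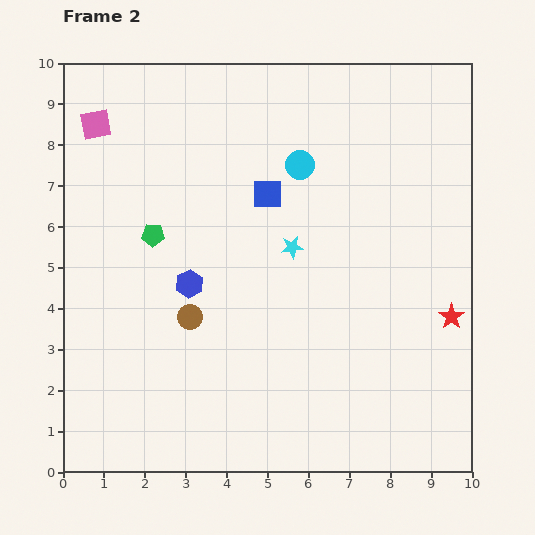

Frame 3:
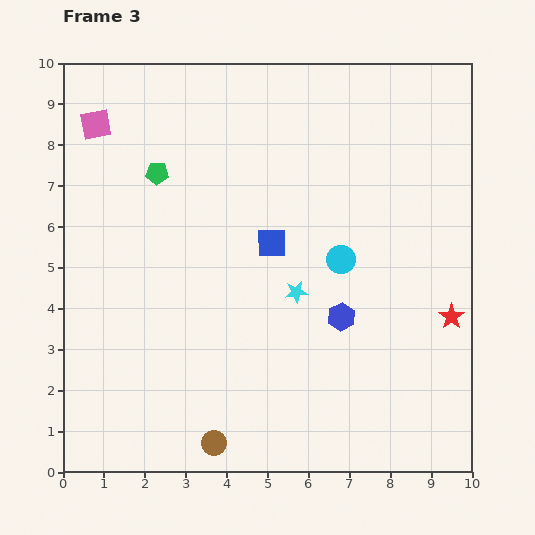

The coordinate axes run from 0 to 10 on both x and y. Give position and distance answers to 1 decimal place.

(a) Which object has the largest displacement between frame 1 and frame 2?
the blue hexagon

(moved 3.8; next 3.2)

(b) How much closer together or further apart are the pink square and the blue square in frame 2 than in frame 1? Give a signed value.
+0.3

Distance in frame 1: 4.2. Distance in frame 2: 4.5.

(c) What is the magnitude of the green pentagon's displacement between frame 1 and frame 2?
1.6

The green pentagon moved from (2.1, 4.2) to (2.2, 5.8), a distance of √(0.1² + 1.6²) ≈ 1.6.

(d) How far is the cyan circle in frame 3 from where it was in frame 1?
2.1

The cyan circle moved from (4.7, 5.2) to (6.8, 5.2), a distance of √(2.1² + 0.0²) ≈ 2.1.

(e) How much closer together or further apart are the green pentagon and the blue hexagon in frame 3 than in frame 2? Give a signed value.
+4.2

Distance in frame 2: 1.5. Distance in frame 3: 5.7.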